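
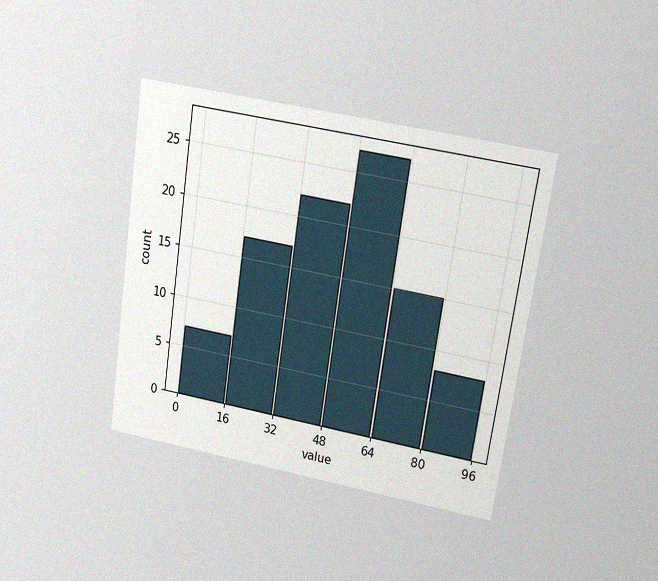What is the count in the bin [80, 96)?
8

The chart is tilted about 8° clockwise and viewed at a slight angle, with some photo noise. The [80, 96) bin has height 8.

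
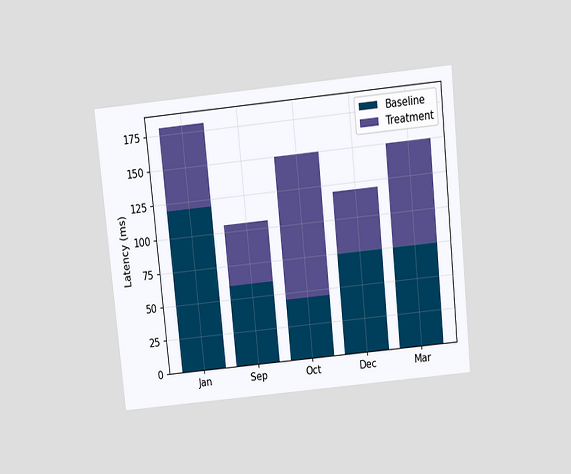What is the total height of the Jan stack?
The chart is tilted about 6° counter-clockwise and viewed slightly from above. The Jan stack's top reaches 180ms on the y-axis.

180ms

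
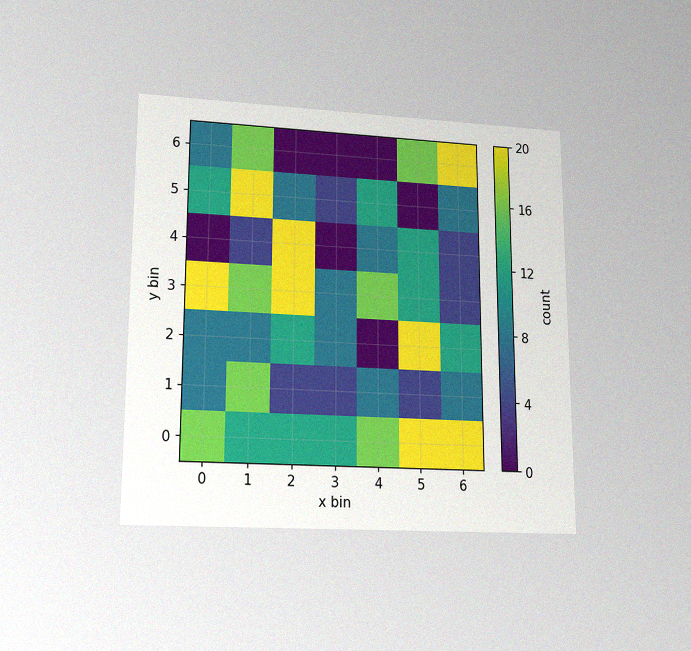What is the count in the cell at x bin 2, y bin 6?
0

The chart is viewed at a slight angle, with some photo noise. Matching the cell (2, 6) against the colorbar gives 0.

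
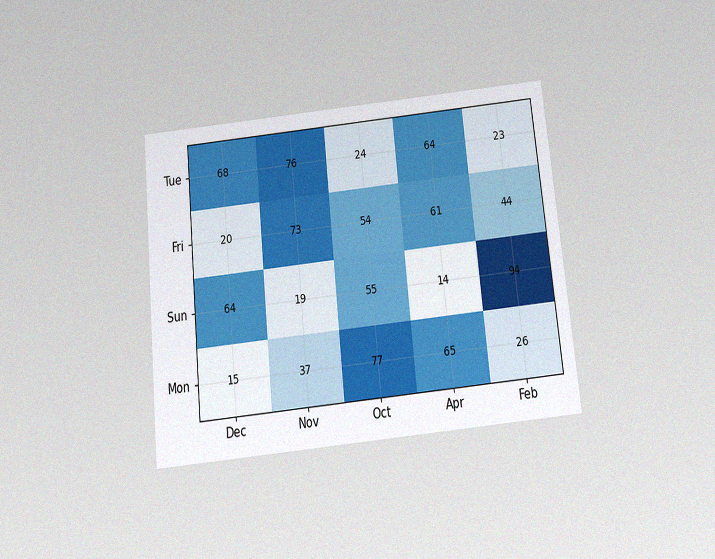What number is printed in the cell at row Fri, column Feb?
The chart is tilted about 6° counter-clockwise and viewed slightly from below, with some photo noise. The (Fri, Feb) cell reads 44.

44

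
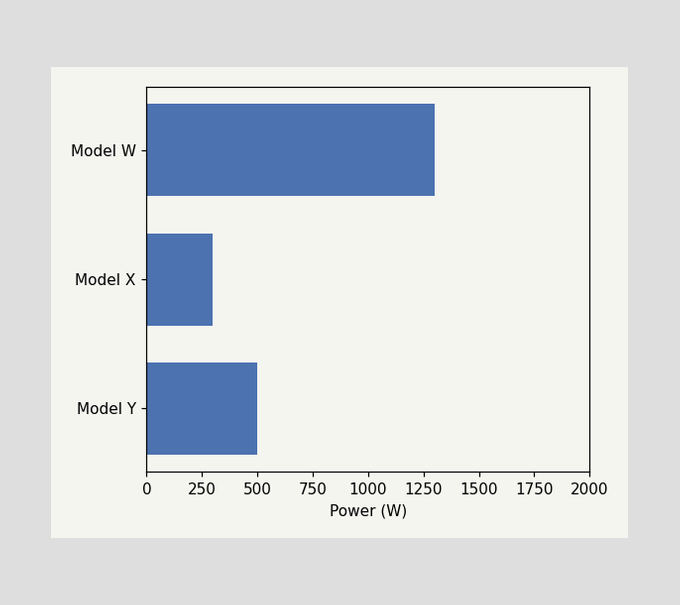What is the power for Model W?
Reading along the chart's x-axis, the Model W bar reaches 1300W.

1300W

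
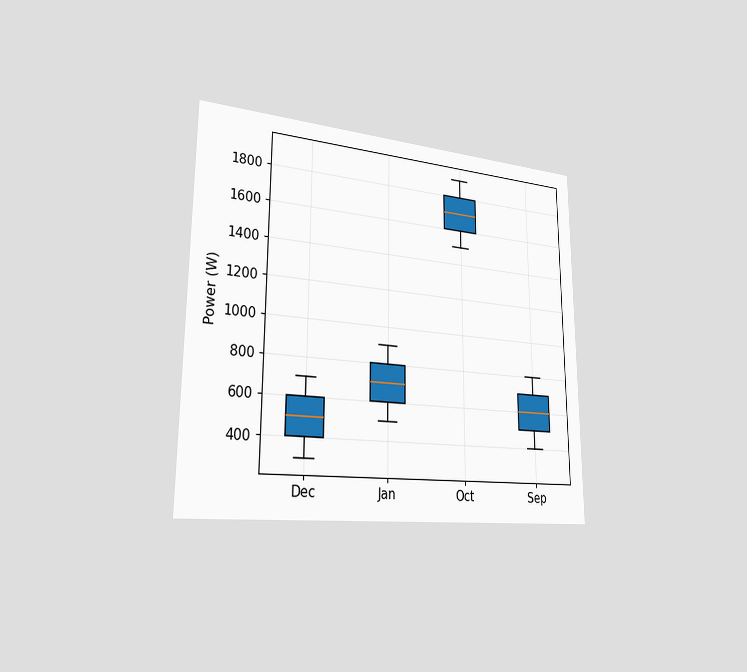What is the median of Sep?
The chart is viewed slightly from the left. The median line in the Sep box sits at 600W.

600W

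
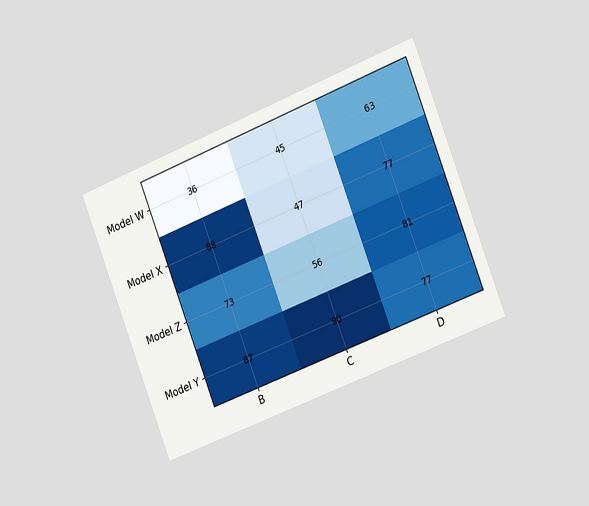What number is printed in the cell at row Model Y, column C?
The chart is tilted about 21° counter-clockwise and viewed slightly from the right. The (Model Y, C) cell reads 90.

90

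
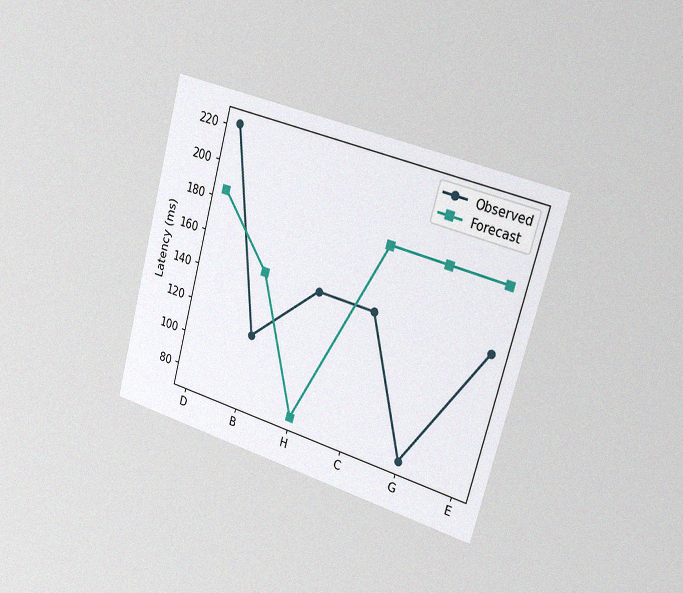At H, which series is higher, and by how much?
The chart is tilted about 15° clockwise and viewed slightly from the right, with some photo noise. At H, Observed sits above the other line by 74ms.

Observed, by 74ms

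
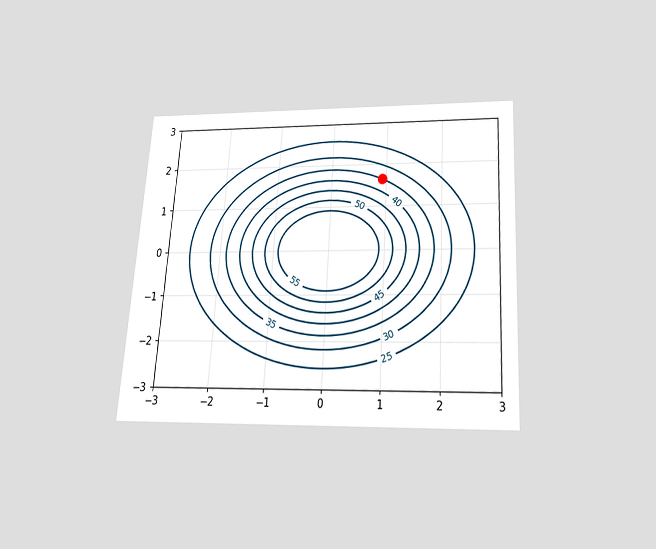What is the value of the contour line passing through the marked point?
35

The chart is tilted about 4° clockwise and viewed slightly from below. The marked point sits on the contour labelled 35.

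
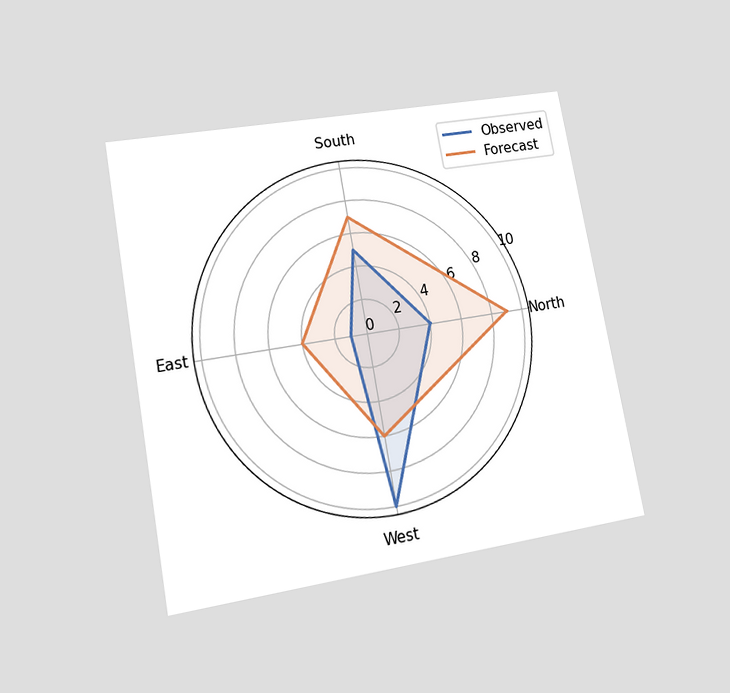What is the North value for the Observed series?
The chart is tilted about 10° counter-clockwise and viewed at a slight angle. On the North axis, Observed reaches 4.

4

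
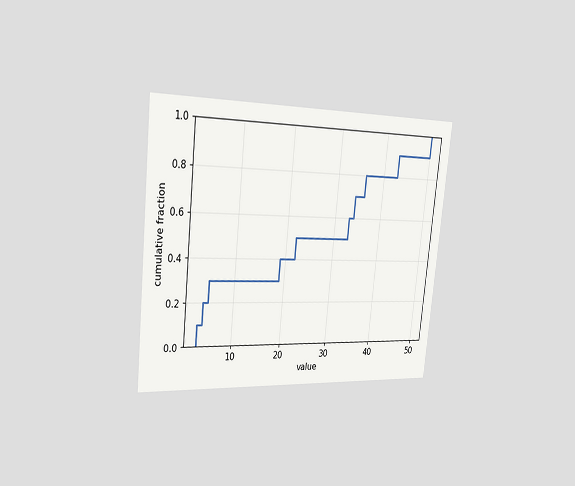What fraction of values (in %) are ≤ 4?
The chart is tilted about 6° clockwise and viewed slightly from the left. At x=4 the ECDF step is at 20%.

20%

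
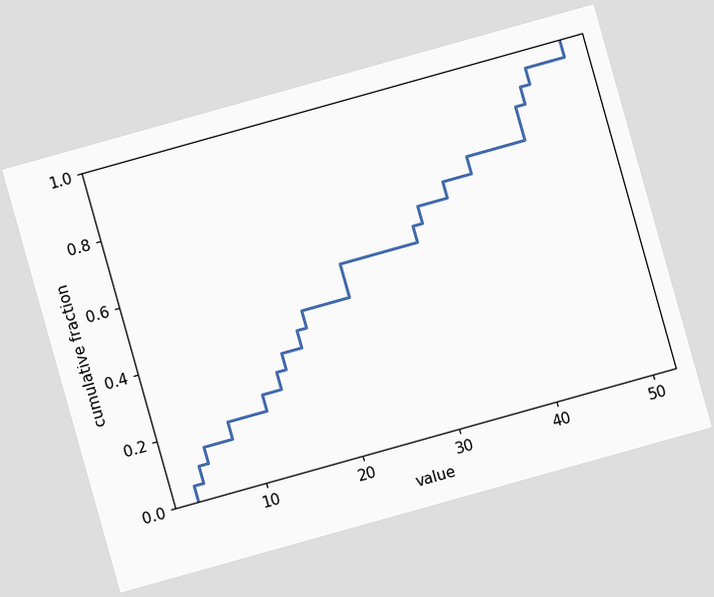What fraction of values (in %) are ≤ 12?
25%

The chart is tilted about 16° counter-clockwise. At x=12 the ECDF step is at 25%.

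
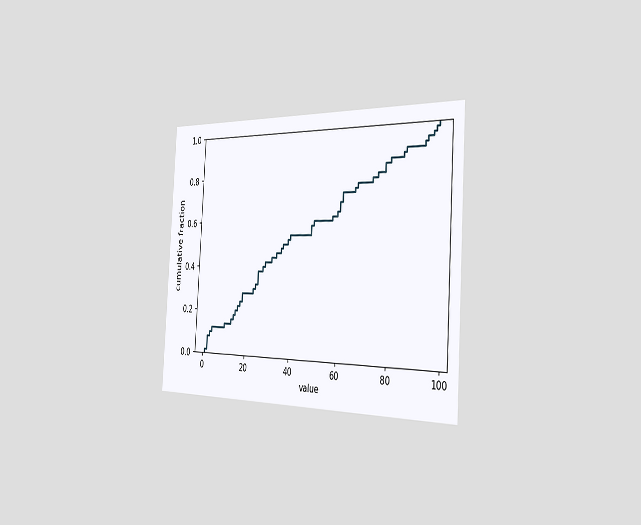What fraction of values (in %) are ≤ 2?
8%

The chart is tilted about 3° clockwise and viewed slightly from the right. At x=2 the ECDF step is at 8%.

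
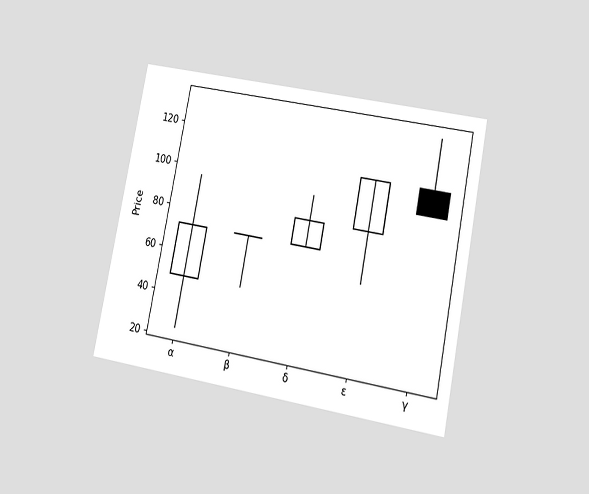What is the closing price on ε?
The chart is tilted about 11° clockwise and viewed at a slight angle. The ε candle closes at 108.

108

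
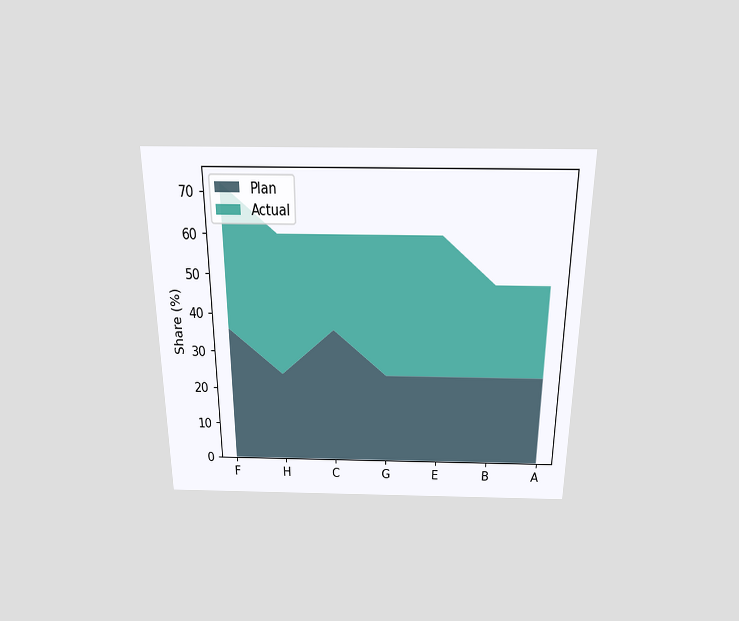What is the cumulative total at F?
72%

The chart is viewed slightly from above. The stacked total at F reaches 72%.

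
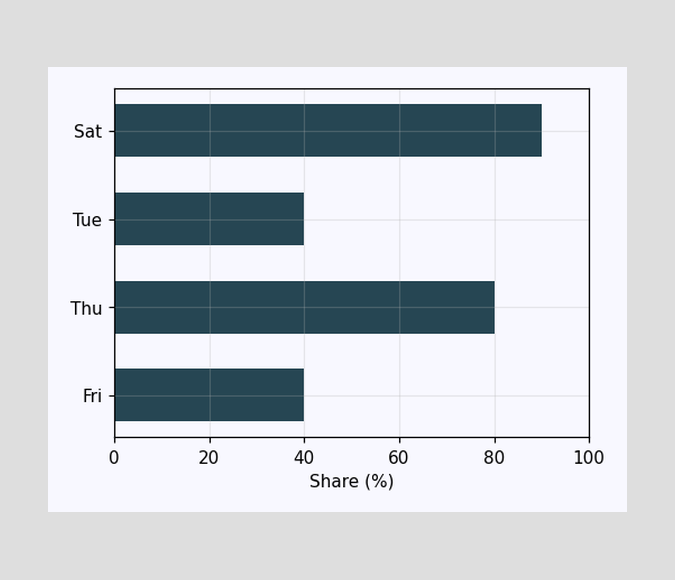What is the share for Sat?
Reading along the chart's x-axis, the Sat bar reaches 90%.

90%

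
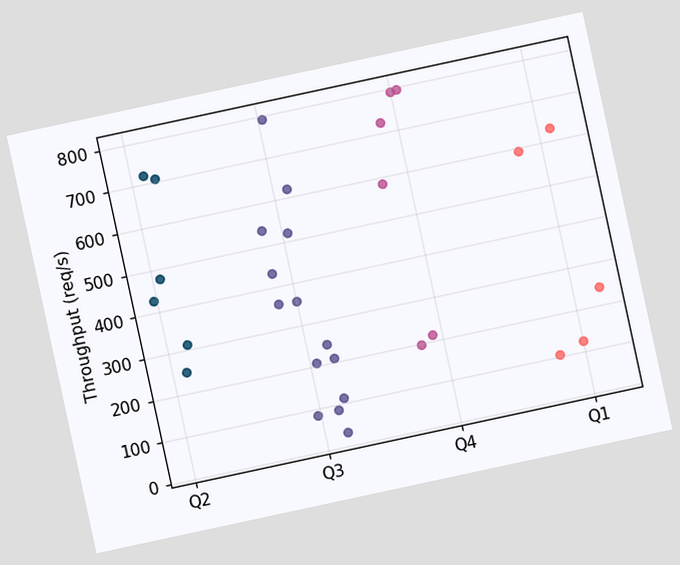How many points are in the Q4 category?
The chart is tilted about 12° counter-clockwise. Counting the markers in the Q4 column gives 6.

6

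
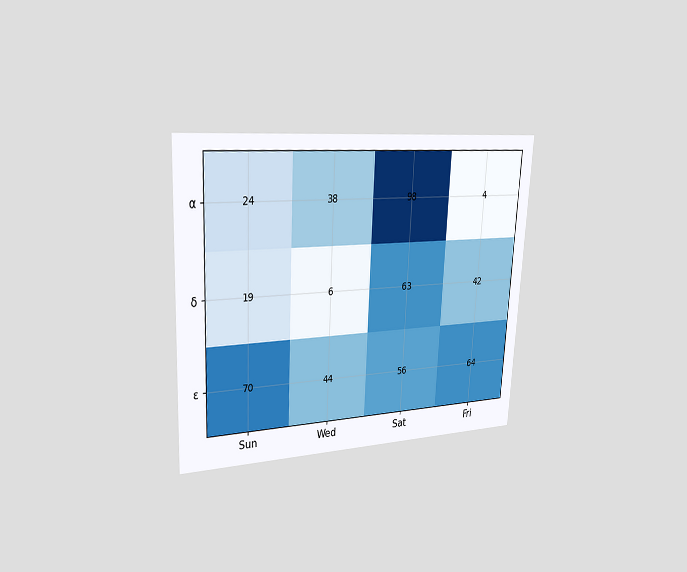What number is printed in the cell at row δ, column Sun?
The chart is tilted about 3° clockwise and viewed slightly from the left. The (δ, Sun) cell reads 19.

19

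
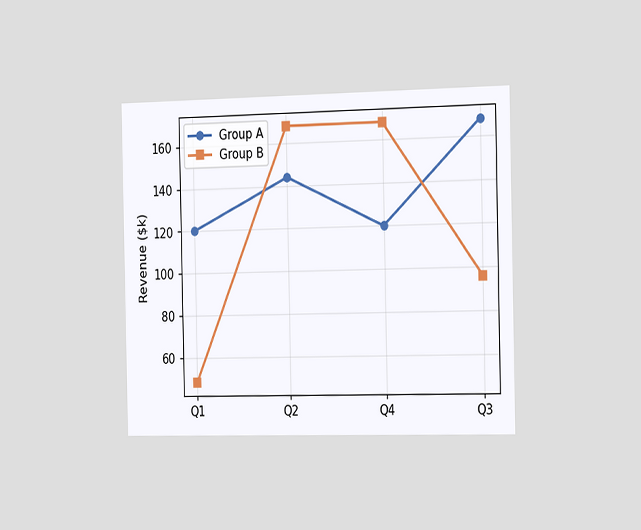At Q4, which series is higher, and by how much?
The chart is viewed slightly from the right. At Q4, Group B sits above the other line by $48k.

Group B, by $48k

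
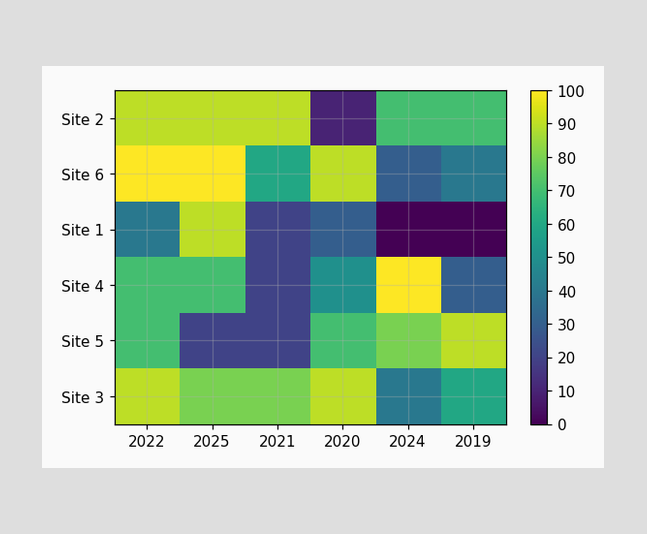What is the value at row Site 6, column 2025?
100

Matching cell (Site 6, 2025) against the colorbar gives 100.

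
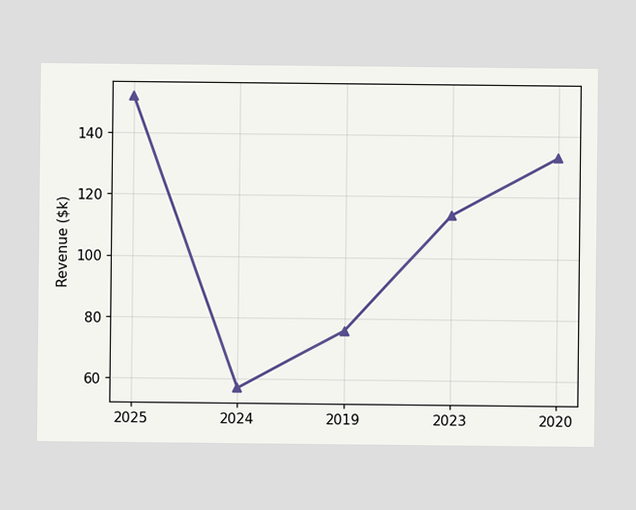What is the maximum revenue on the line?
$152k

The highest point is at 2025, and reading across to the y-axis gives $152k.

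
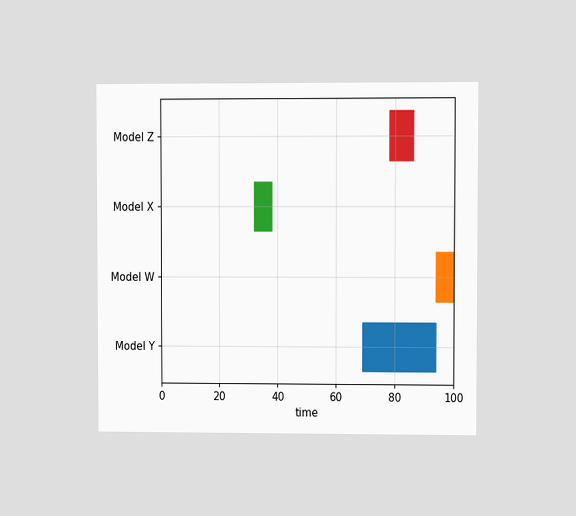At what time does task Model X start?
The chart is viewed at a slight angle. The Model X bar begins at t=32.

32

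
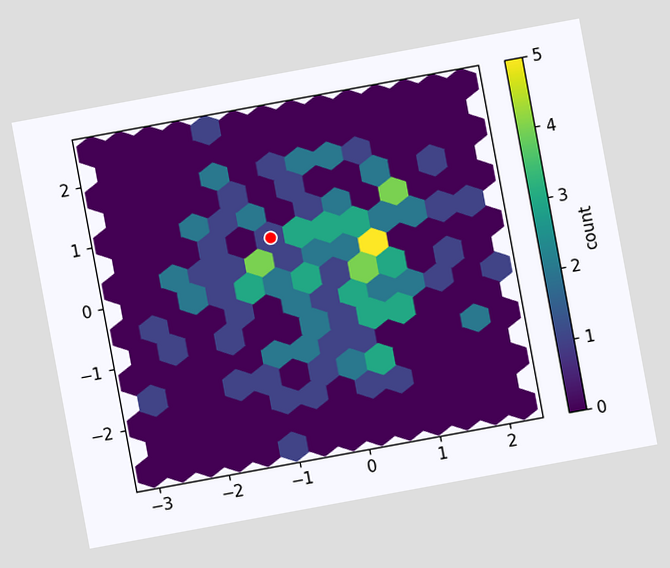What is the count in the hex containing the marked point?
1

The chart is tilted about 10° counter-clockwise. The marked hex reads 1 on the colorbar.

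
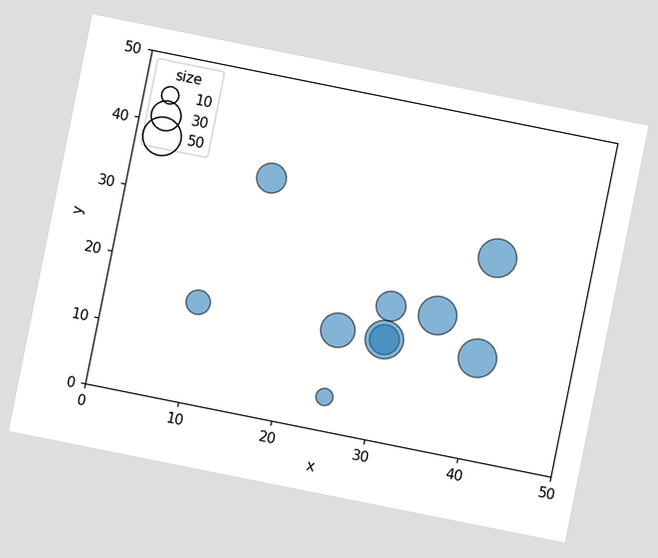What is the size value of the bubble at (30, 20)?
30

The chart is tilted about 11° clockwise. Matching the bubble at (30, 20) against the size legend gives 30.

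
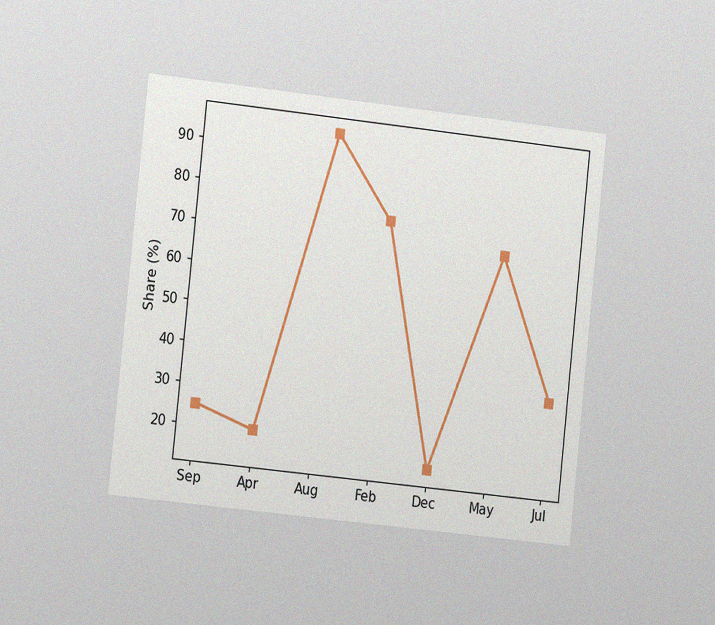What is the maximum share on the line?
The chart is tilted about 6° clockwise and viewed at a slight angle, with some photo noise. The highest point is at Aug, and reading across to the y-axis gives 95%.

95%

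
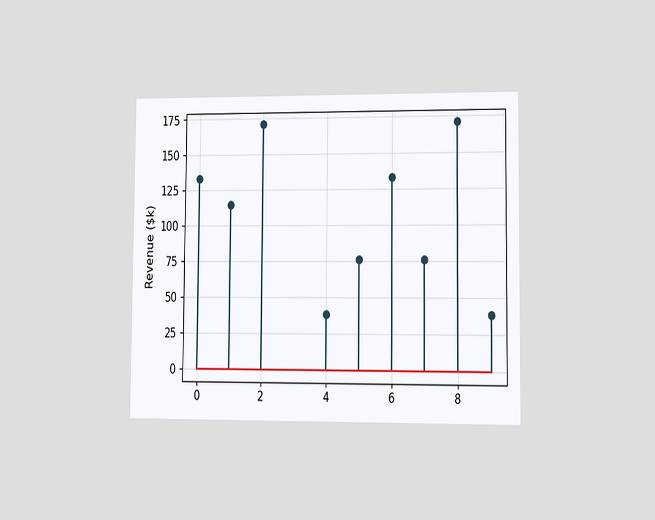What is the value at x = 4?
The chart is viewed slightly from the right. The stem at x=4 reaches $38k.

$38k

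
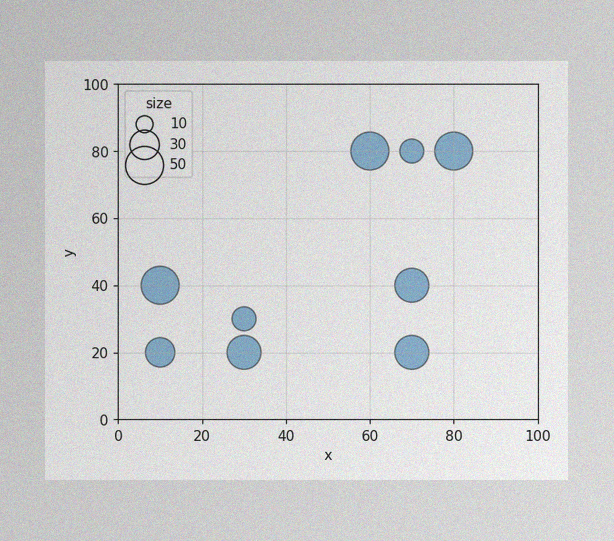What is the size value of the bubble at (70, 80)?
20

The image has some photo noise and uneven lighting. Matching the bubble at (70, 80) against the size legend gives 20.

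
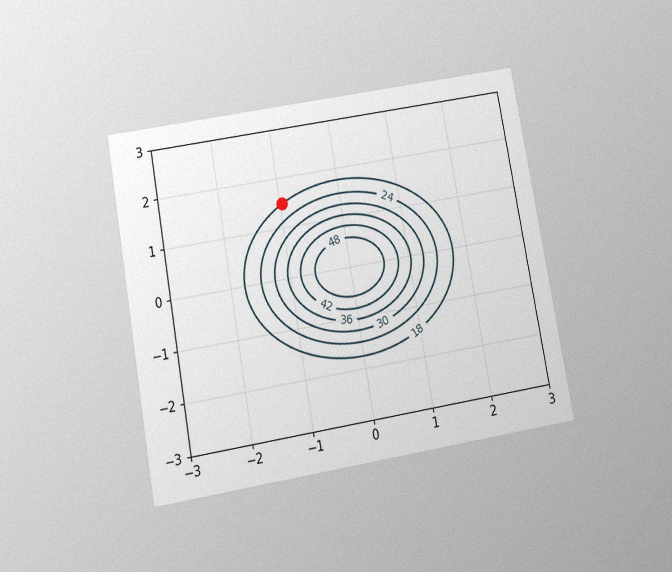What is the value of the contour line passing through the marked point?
The chart is tilted about 10° counter-clockwise and viewed slightly from below, with some photo noise. The marked point sits on the contour labelled 18.

18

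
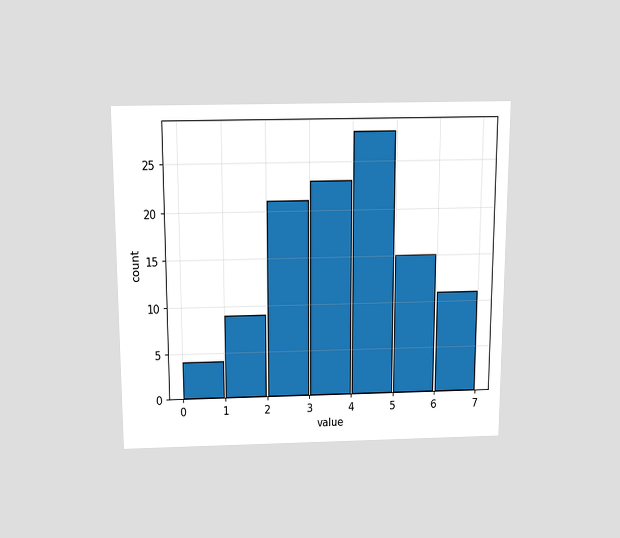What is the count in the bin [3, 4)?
The chart is viewed slightly from above. The [3, 4) bin has height 23.

23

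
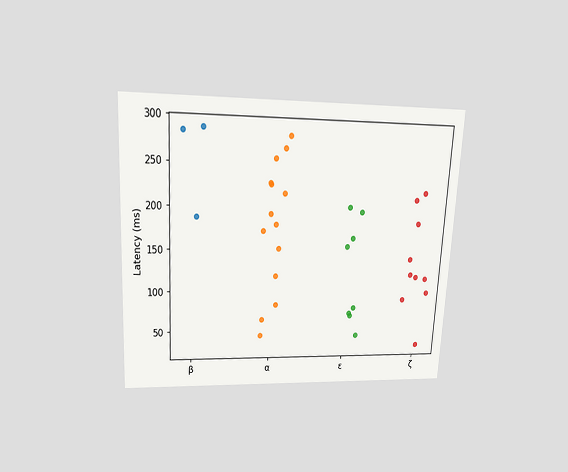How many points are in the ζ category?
The chart is tilted about 3° clockwise and viewed slightly from above. Counting the markers in the ζ column gives 10.

10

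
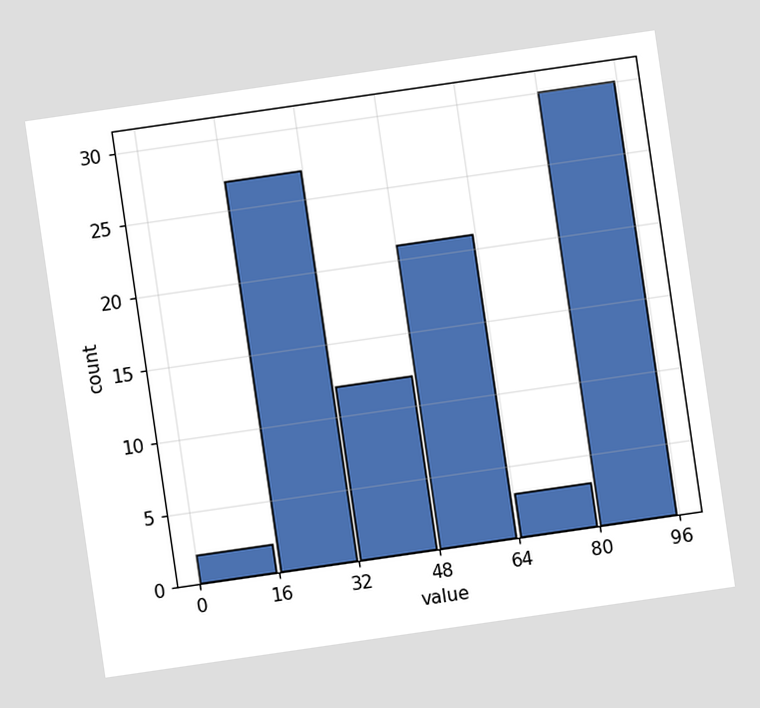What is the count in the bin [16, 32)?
The chart is tilted about 8° counter-clockwise. The [16, 32) bin has height 27.

27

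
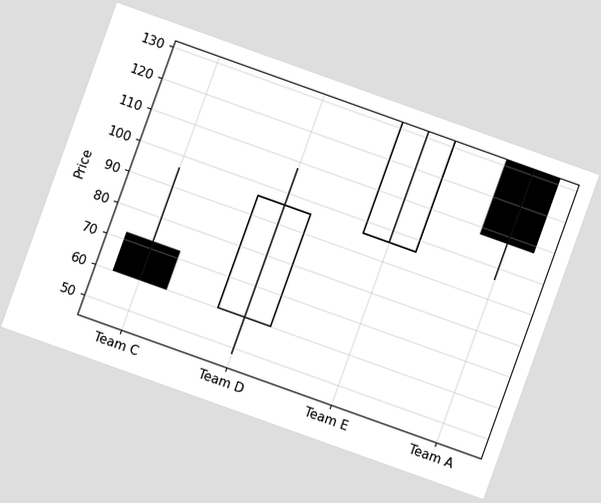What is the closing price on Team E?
132

The chart is tilted about 20° clockwise. The Team E candle closes at 132.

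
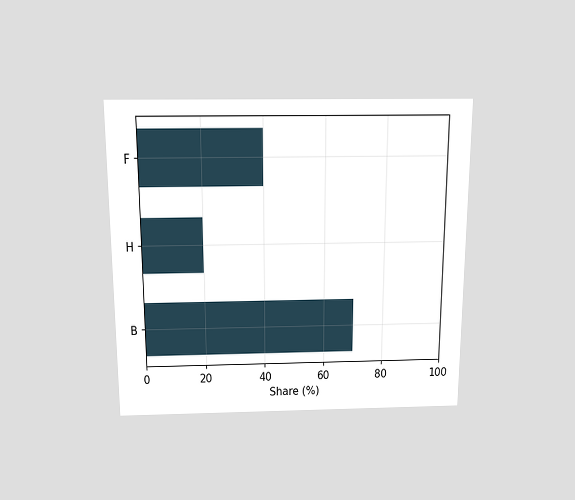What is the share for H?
The chart is viewed slightly from above. Reading along the chart's x-axis, the H bar reaches 20%.

20%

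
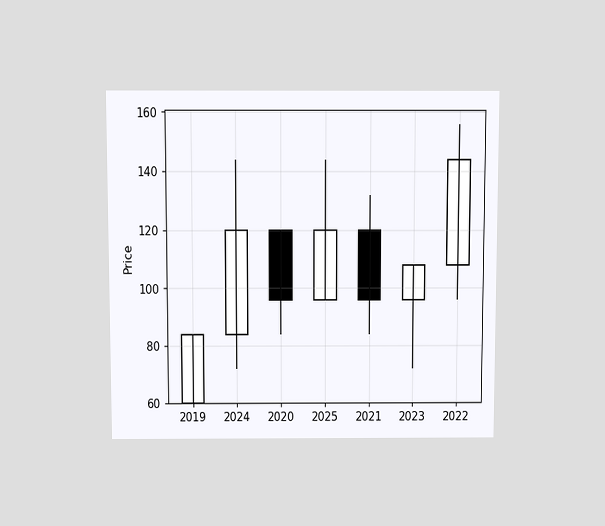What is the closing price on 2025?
The chart is viewed slightly from above. The 2025 candle closes at 120.

120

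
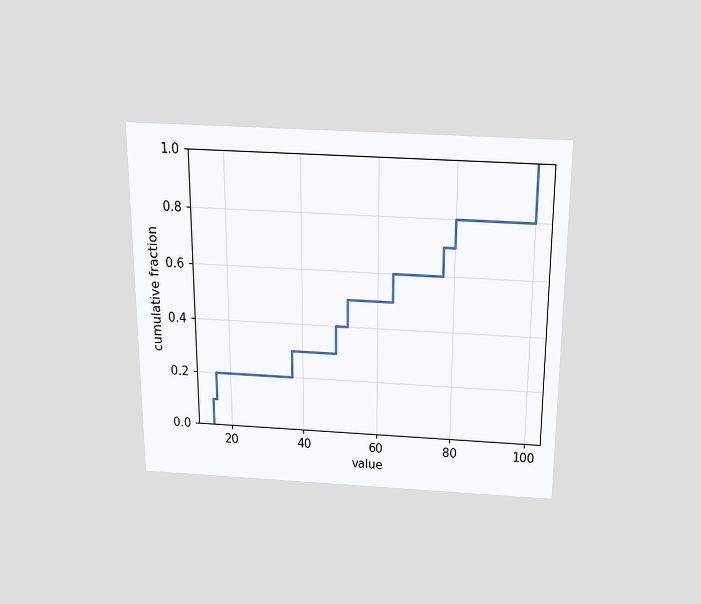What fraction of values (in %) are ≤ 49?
The chart is viewed slightly from above. At x=49 the ECDF step is at 40%.

40%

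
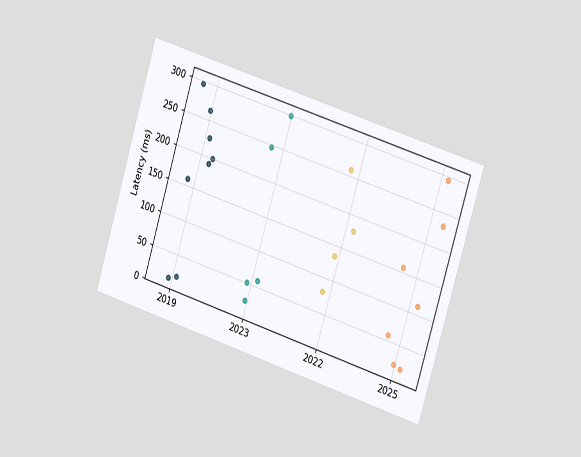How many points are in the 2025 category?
The chart is tilted about 17° clockwise and viewed slightly from the right. Counting the markers in the 2025 column gives 7.

7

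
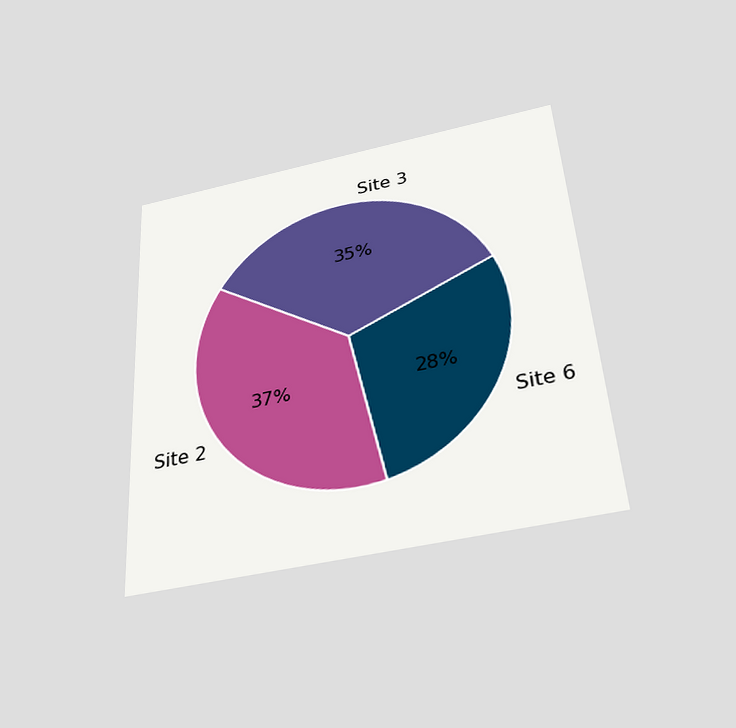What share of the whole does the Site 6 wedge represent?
28%

The chart is tilted about 3° counter-clockwise and viewed slightly from below. The Site 6 slice takes up 28% of the pie.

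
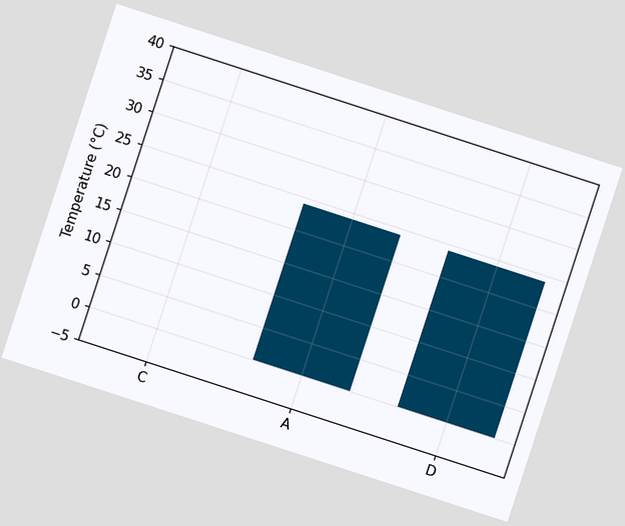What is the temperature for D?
24°C

The chart is tilted about 18° clockwise. Reading along the chart's y-axis, the D bar reaches 24°C.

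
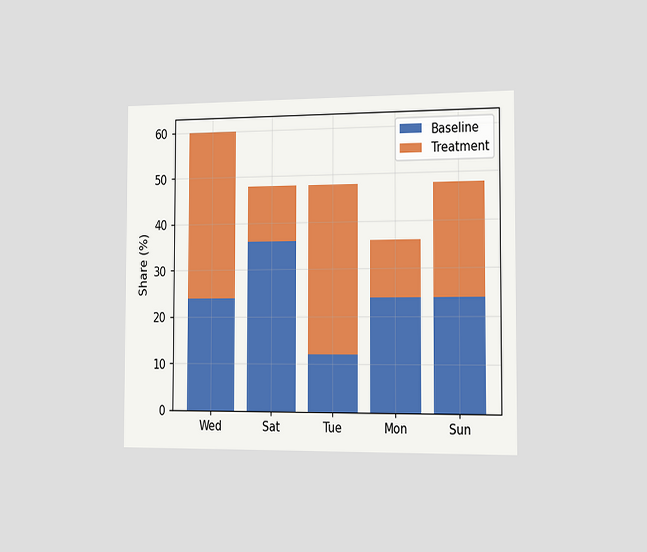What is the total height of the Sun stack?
The chart is viewed slightly from the right. The Sun stack's top reaches 48% on the y-axis.

48%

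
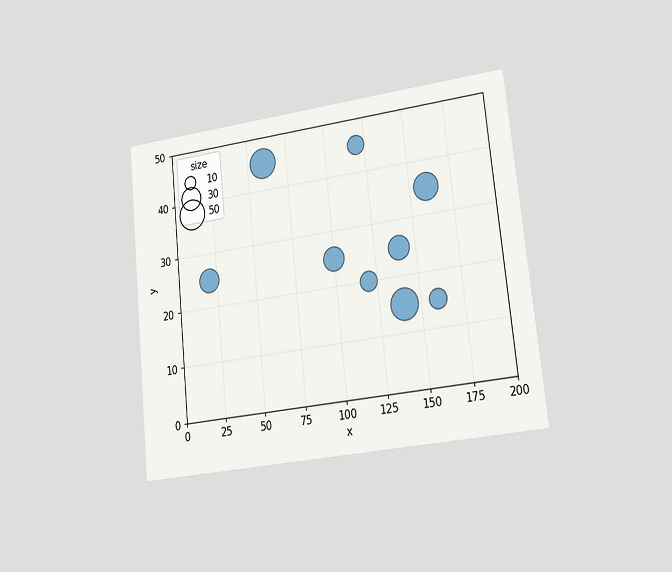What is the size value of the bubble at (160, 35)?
The chart is tilted about 6° counter-clockwise and viewed slightly from the right. Matching the bubble at (160, 35) against the size legend gives 40.

40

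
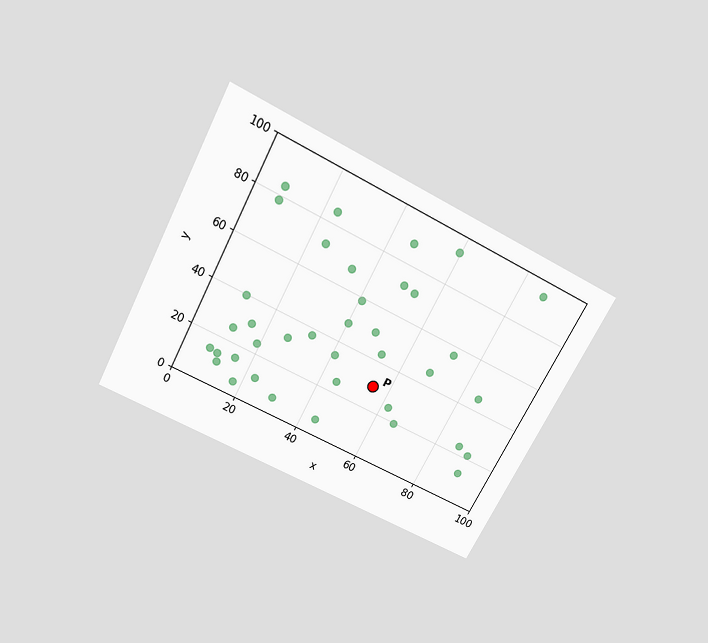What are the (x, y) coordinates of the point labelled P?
The chart is tilted about 28° clockwise and viewed slightly from above. Following the gridlines from P to each axis, P sits at (55, 30).

(55, 30)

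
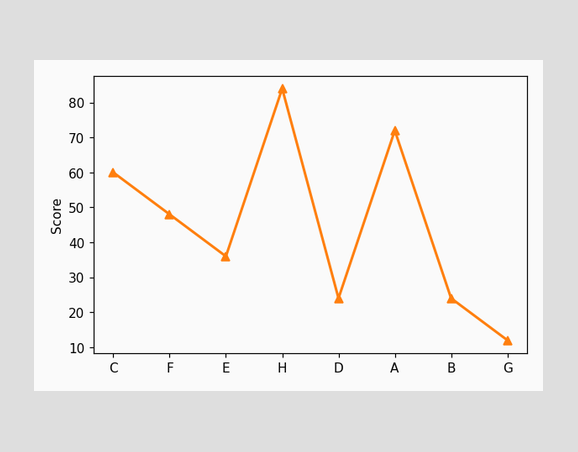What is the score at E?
At E, the line is at 36.

36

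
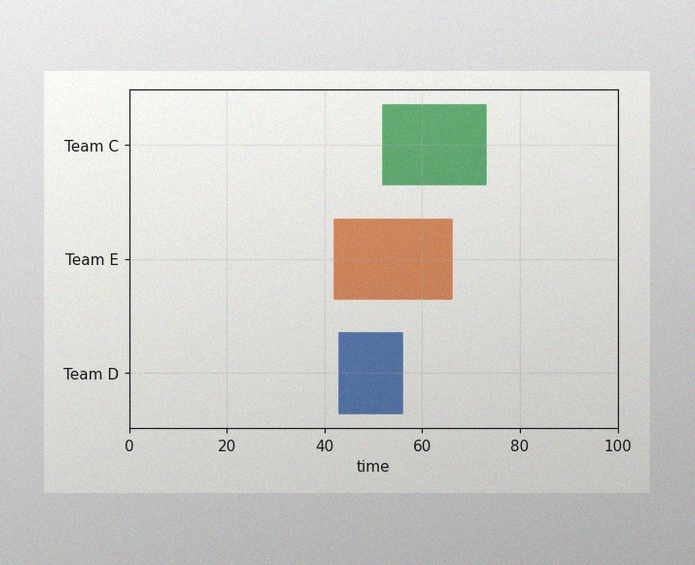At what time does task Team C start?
52

The image has some photo noise and uneven lighting. The Team C bar begins at t=52.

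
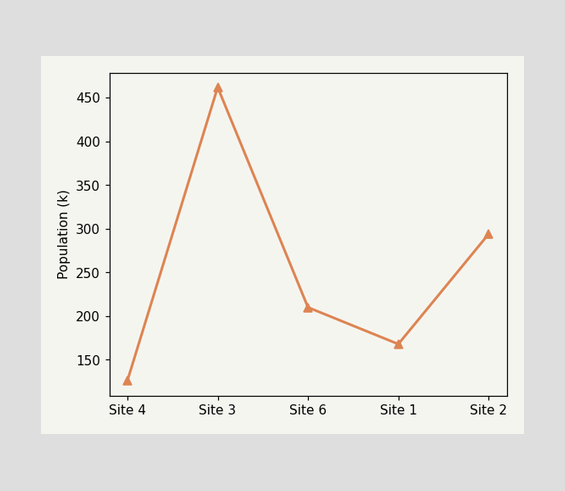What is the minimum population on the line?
The lowest point is at Site 4, and reading across to the y-axis gives 126k.

126k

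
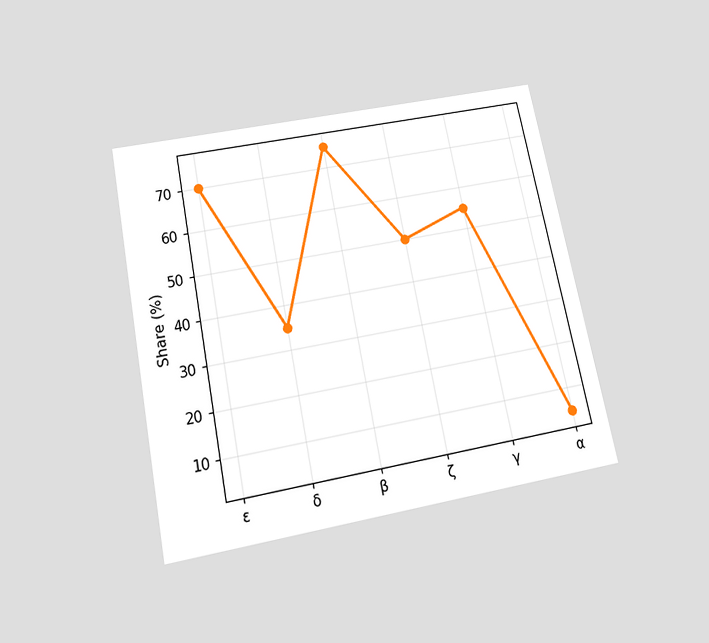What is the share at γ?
The chart is tilted about 11° counter-clockwise and viewed slightly from below. At γ, the line is at 55%.

55%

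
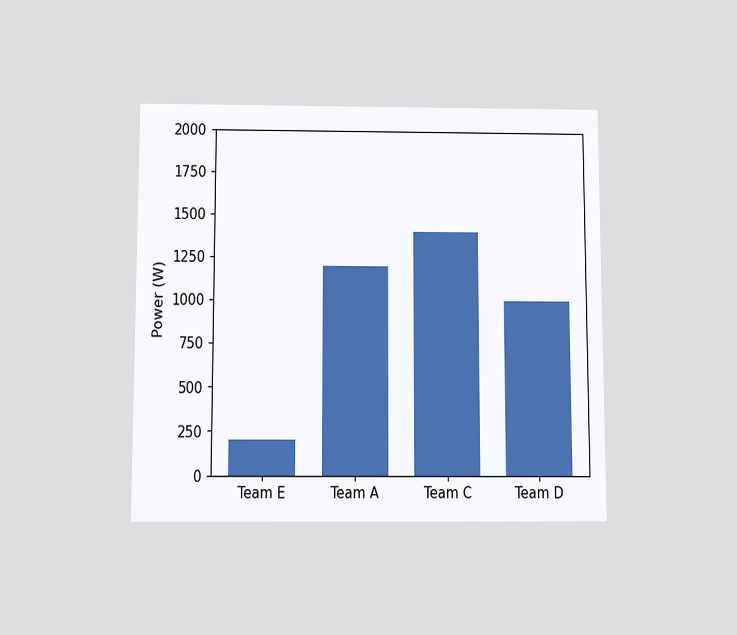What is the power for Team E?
The chart is viewed slightly from below. Reading along the chart's y-axis, the Team E bar reaches 200W.

200W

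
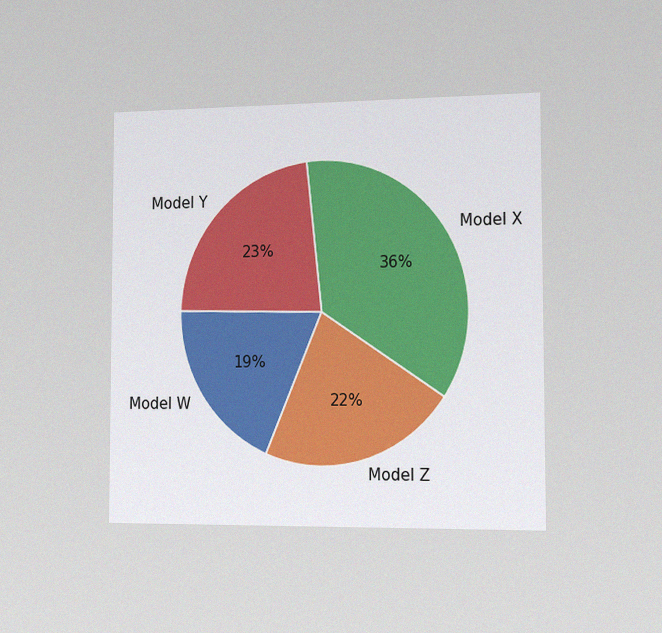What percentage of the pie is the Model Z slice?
The chart is viewed slightly from the right, with some photo noise. The Model Z slice takes up 22% of the pie.

22%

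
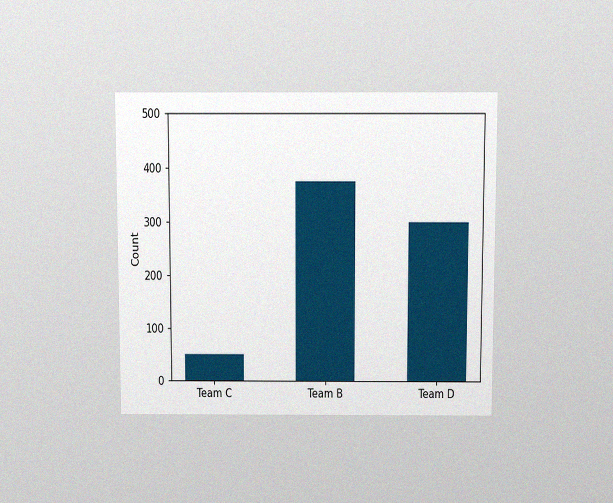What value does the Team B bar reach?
375

The chart is viewed slightly from above, with some photo noise. Reading along the chart's y-axis, the Team B bar reaches 375.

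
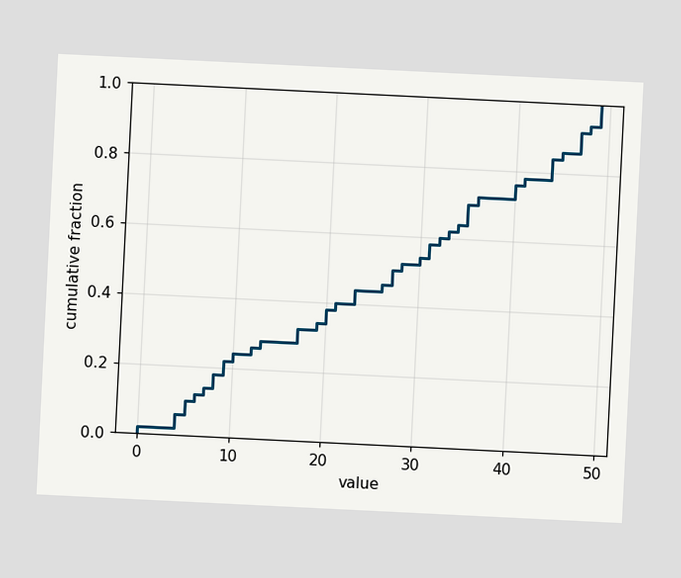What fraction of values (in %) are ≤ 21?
40%

The chart is tilted about 3° clockwise. At x=21 the ECDF step is at 40%.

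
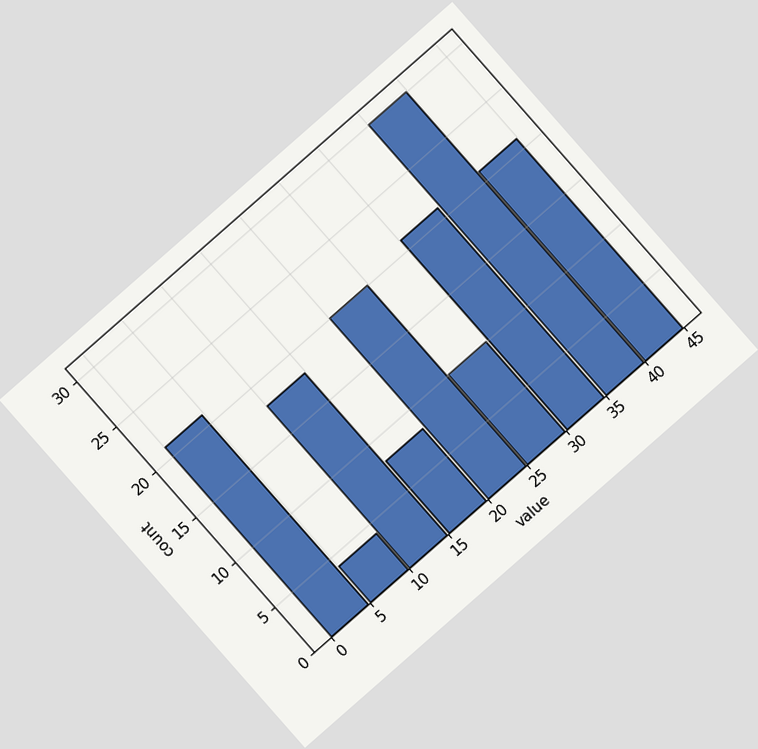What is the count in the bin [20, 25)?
20

The chart is tilted about 41° counter-clockwise. The [20, 25) bin has height 20.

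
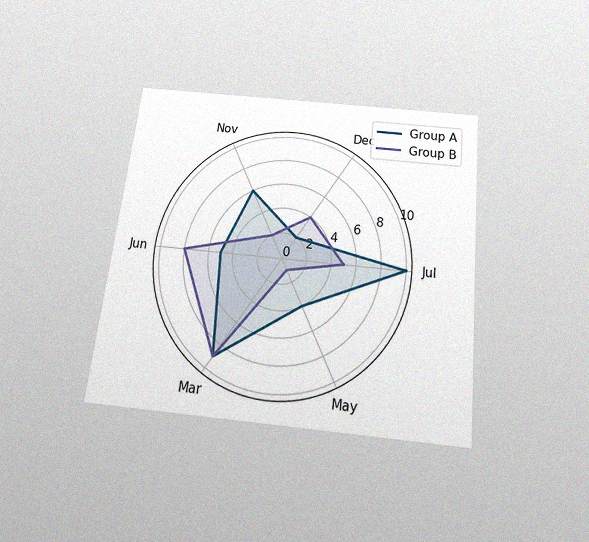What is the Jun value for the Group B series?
8

The chart is tilted about 6° clockwise and viewed slightly from below, with some photo noise. On the Jun axis, Group B reaches 8.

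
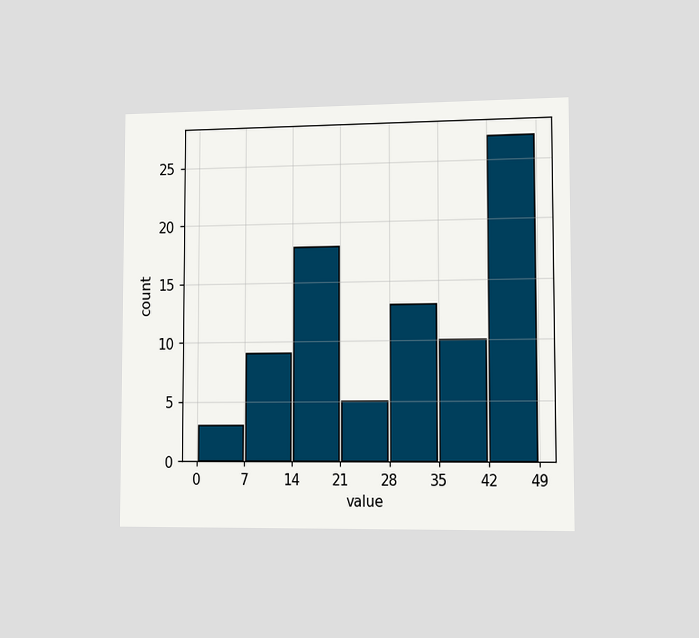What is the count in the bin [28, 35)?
The chart is viewed slightly from the right. The [28, 35) bin has height 13.

13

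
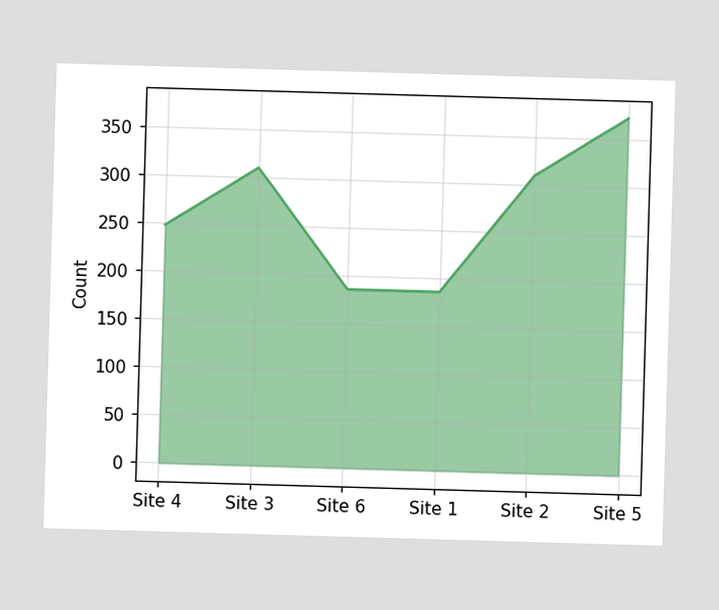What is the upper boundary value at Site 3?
At Site 3 the upper boundary is at 310.

310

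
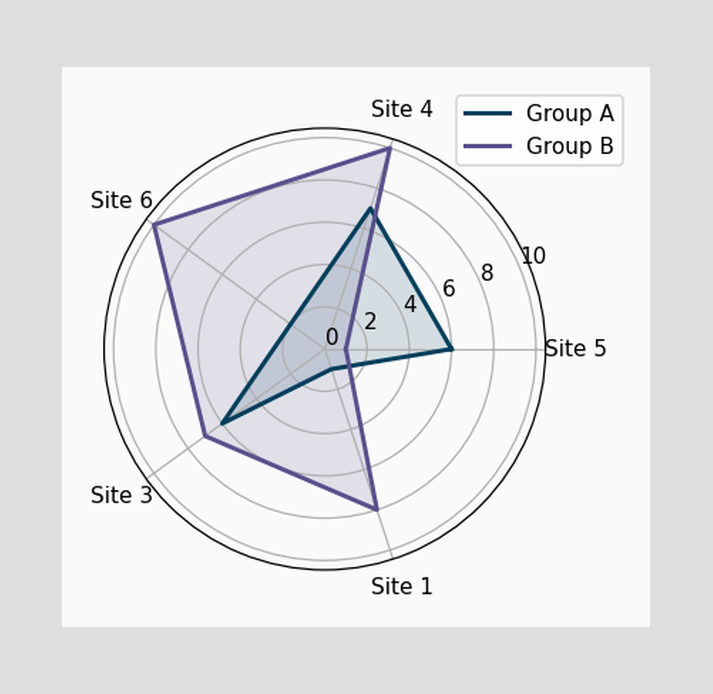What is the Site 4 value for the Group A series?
On the Site 4 axis, Group A reaches 7.

7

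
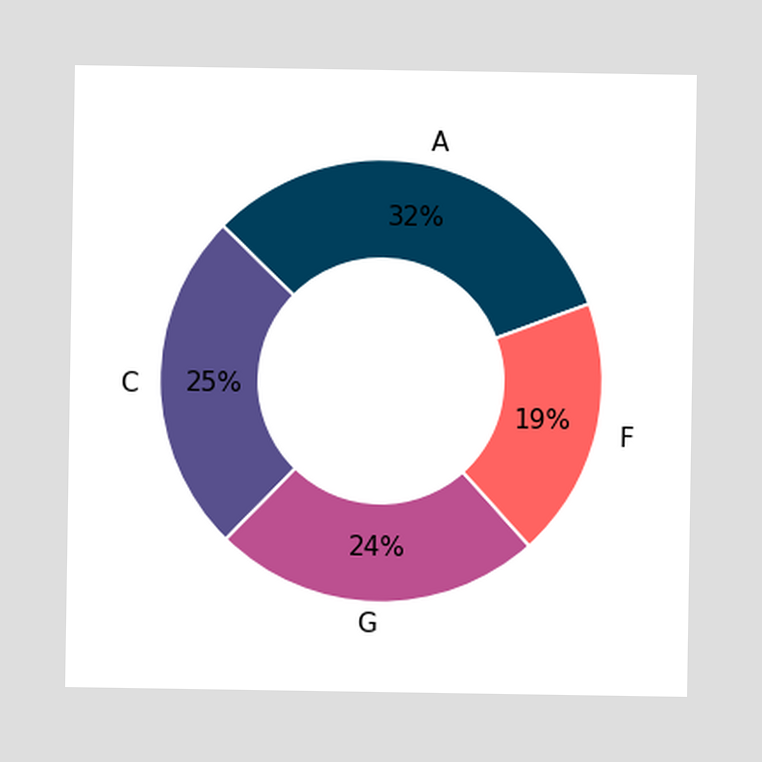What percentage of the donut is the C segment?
The C segment takes up 25% of the ring.

25%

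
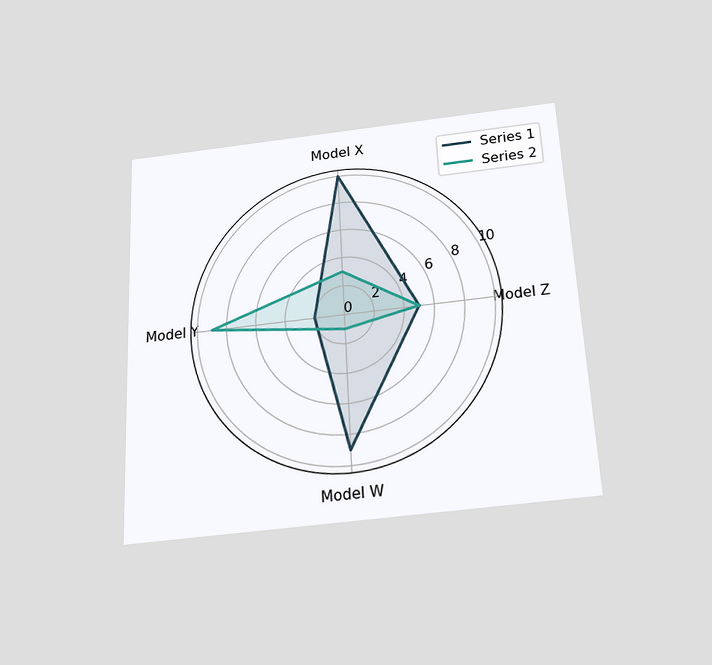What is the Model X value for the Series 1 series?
10

The chart is tilted about 3° counter-clockwise and viewed slightly from below. On the Model X axis, Series 1 reaches 10.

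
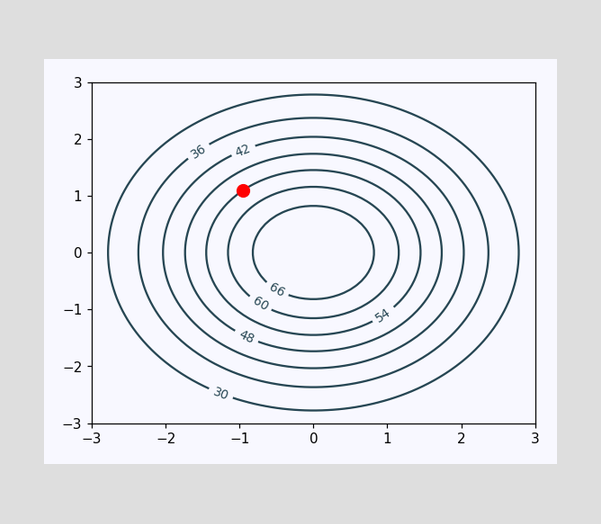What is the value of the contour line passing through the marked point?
54

The marked point sits on the contour labelled 54.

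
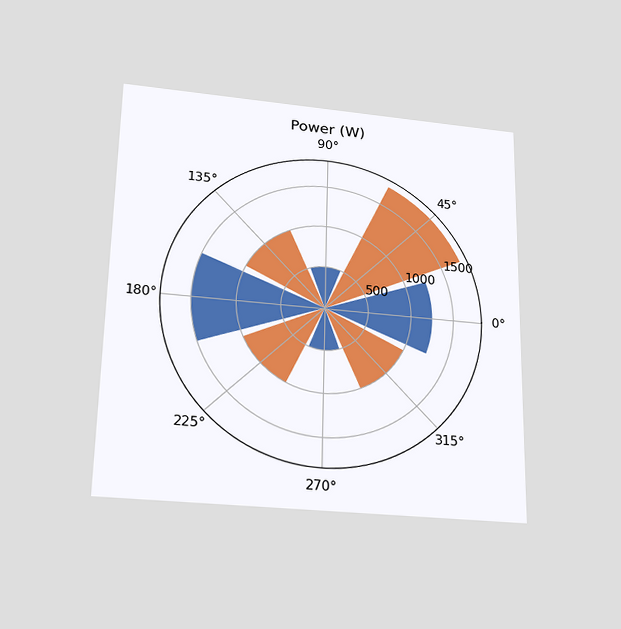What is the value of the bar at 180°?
The chart is viewed slightly from below. The bar at 180° reaches 1500W on the radial axis.

1500W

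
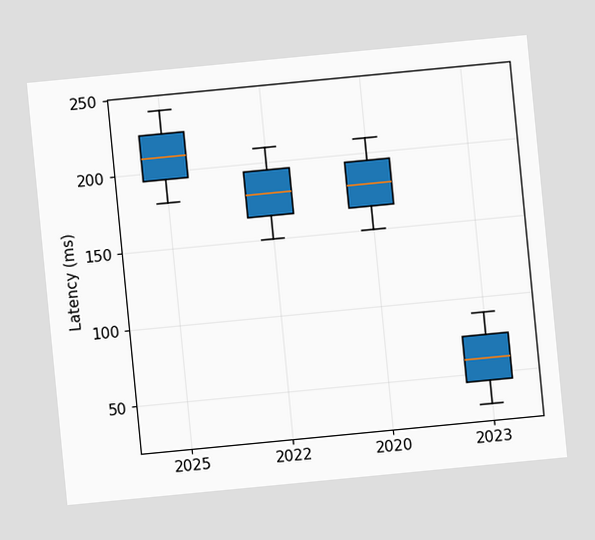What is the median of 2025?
The chart is tilted about 5° counter-clockwise. The median line in the 2025 box sits at 210ms.

210ms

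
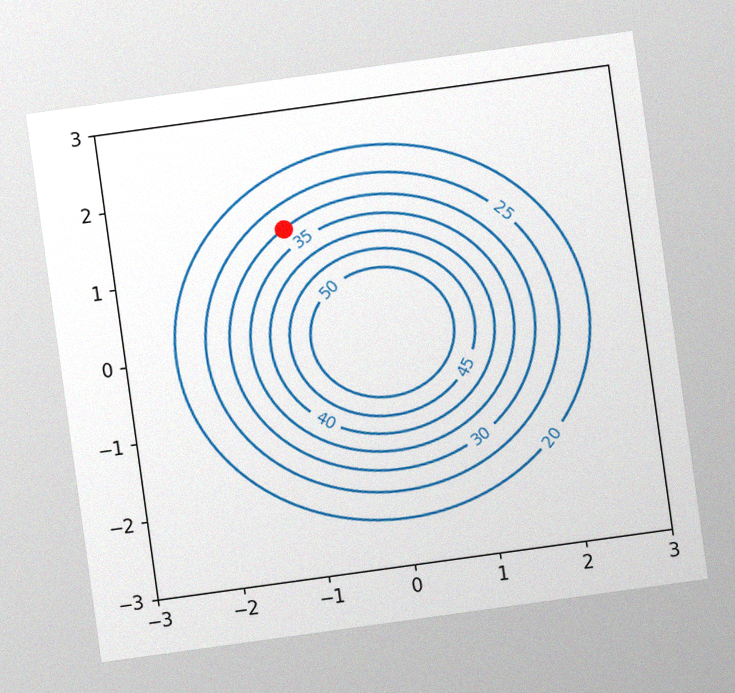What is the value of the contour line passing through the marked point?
30

The chart is tilted about 8° counter-clockwise, with some photo noise. The marked point sits on the contour labelled 30.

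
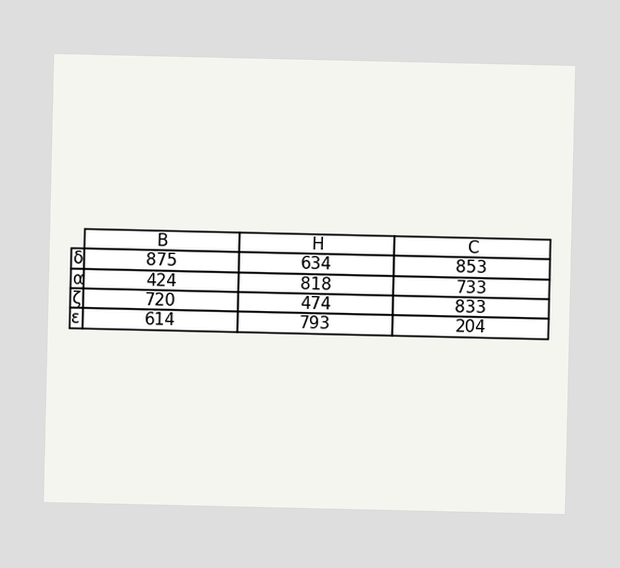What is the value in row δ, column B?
875

The (δ, B) cell reads 875.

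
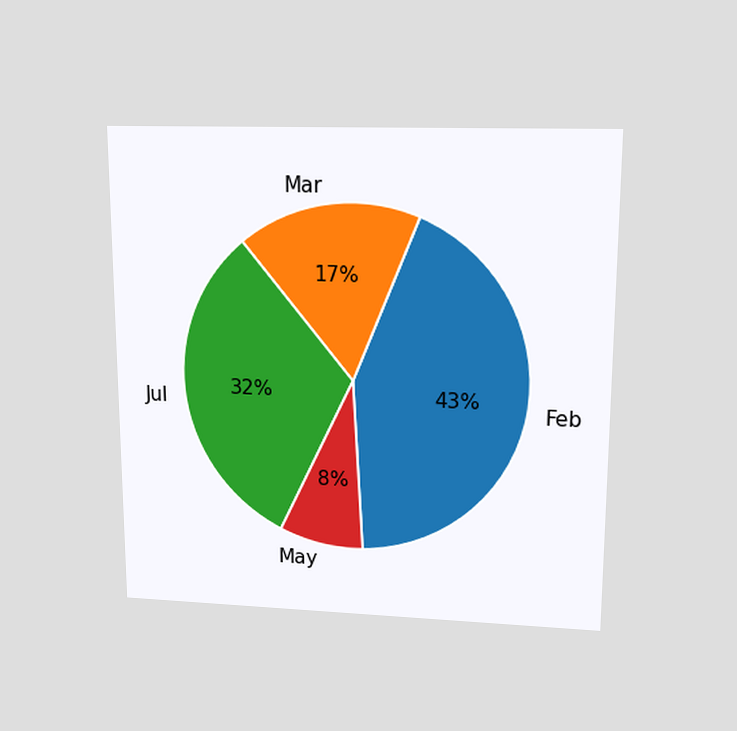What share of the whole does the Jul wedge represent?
32%

The chart is viewed slightly from above. The Jul slice takes up 32% of the pie.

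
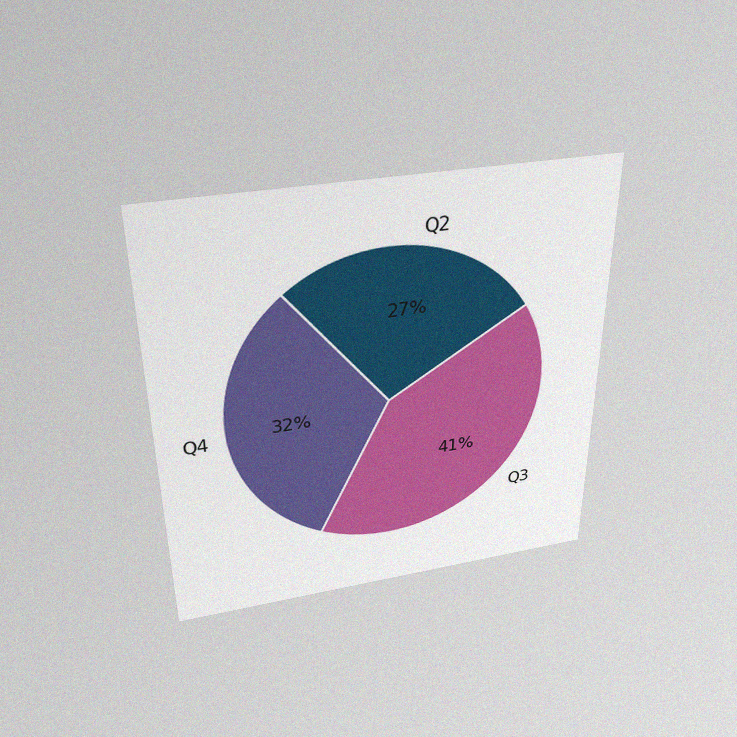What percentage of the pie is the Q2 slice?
The chart is viewed slightly from above, with some photo noise. The Q2 slice takes up 27% of the pie.

27%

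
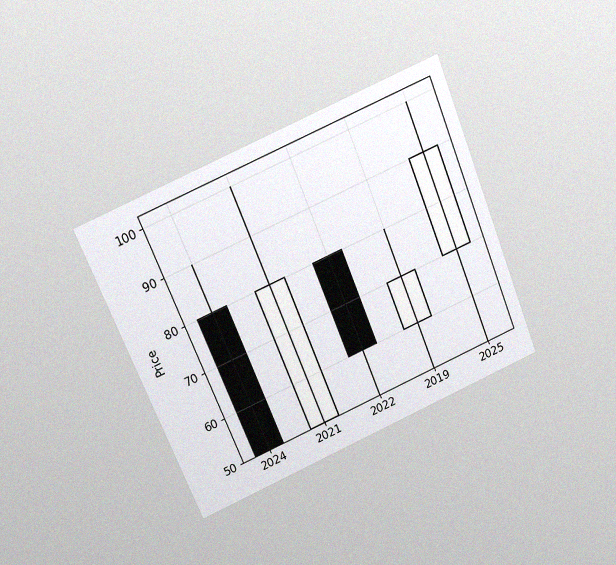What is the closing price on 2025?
90

The chart is tilted about 22° counter-clockwise and viewed slightly from above, with some photo noise. The 2025 candle closes at 90.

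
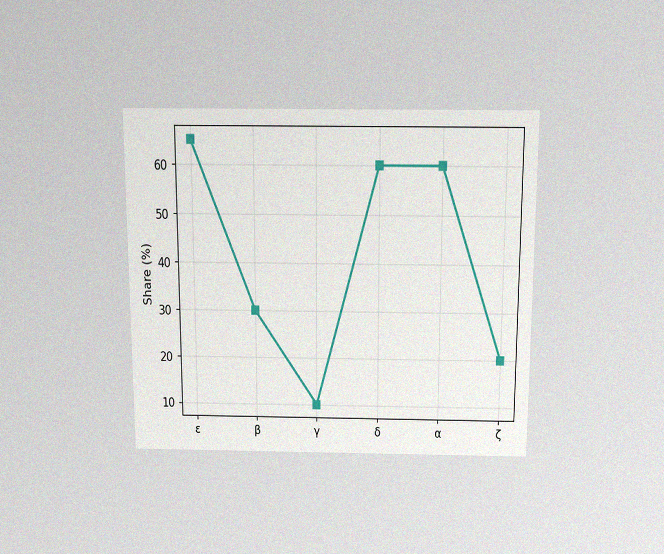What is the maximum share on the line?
The chart is viewed slightly from above, with some photo noise. The highest point is at ε, and reading across to the y-axis gives 65%.

65%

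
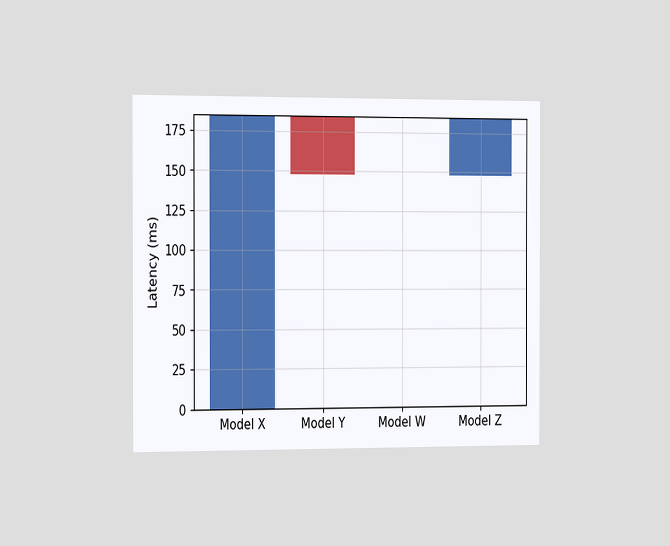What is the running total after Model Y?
148ms

The chart is viewed slightly from the left. After Model Y the running total reaches 148ms.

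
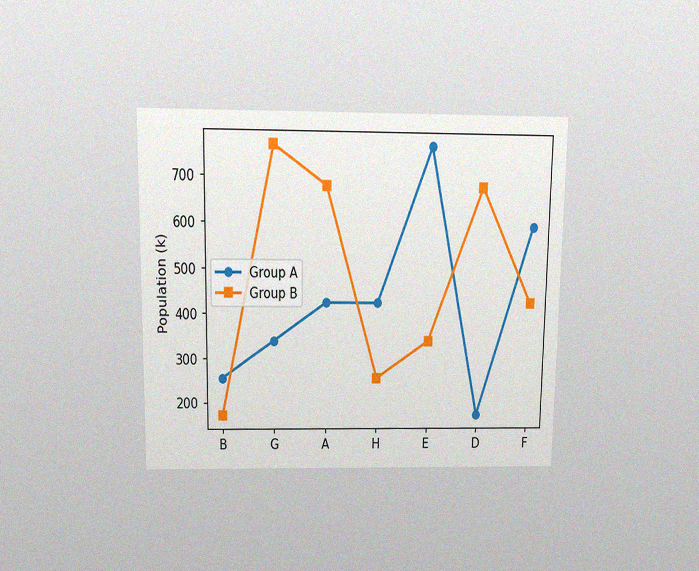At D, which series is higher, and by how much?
Group B, by 510k

The chart is viewed slightly from above, with some photo noise. At D, Group B sits above the other line by 510k.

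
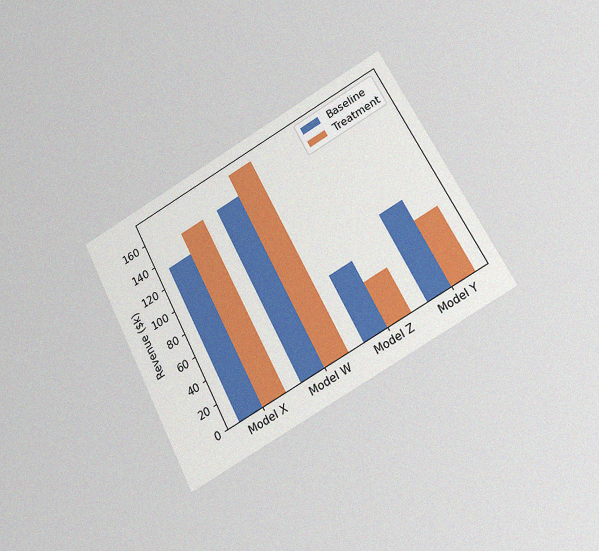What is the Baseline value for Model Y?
The chart is tilted about 28° counter-clockwise and viewed at a slight angle, with some photo noise. The Baseline bar at Model Y reaches $76k on the y-axis.

$76k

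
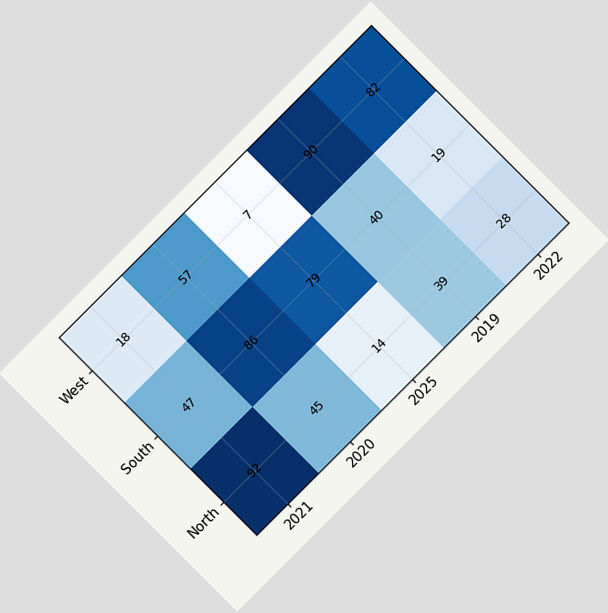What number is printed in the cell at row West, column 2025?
7

The chart is tilted about 45° counter-clockwise. The (West, 2025) cell reads 7.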